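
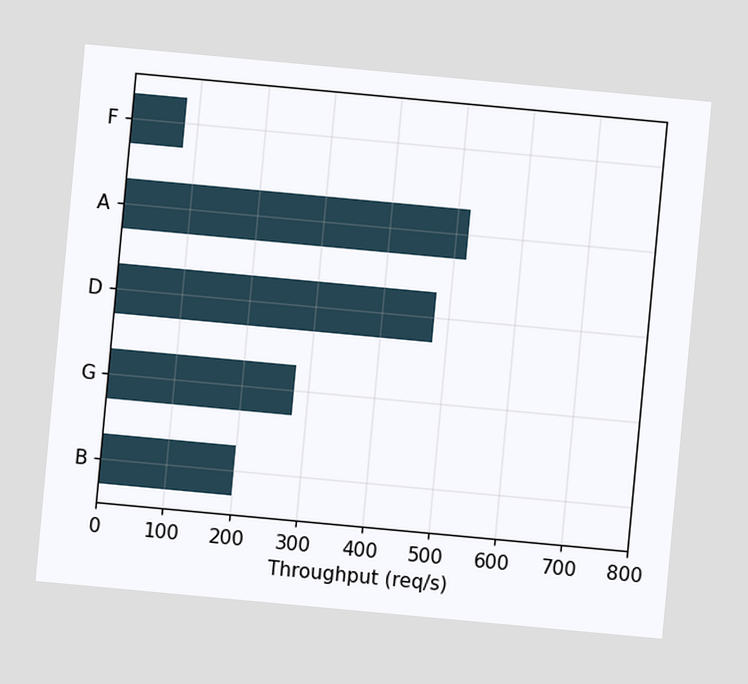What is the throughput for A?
520req/s

The chart is tilted about 5° clockwise. Reading along the chart's x-axis, the A bar reaches 520req/s.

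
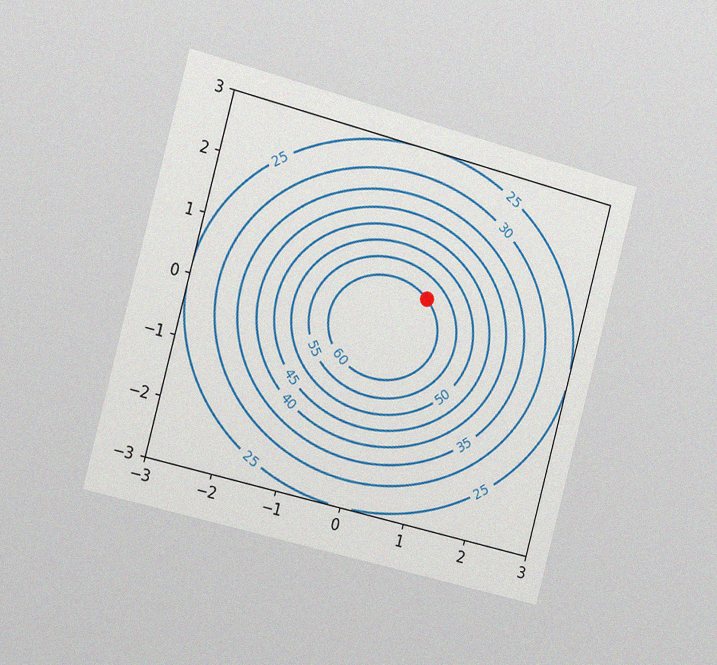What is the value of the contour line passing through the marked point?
The chart is tilted about 15° clockwise and viewed slightly from the left, with some photo noise. The marked point sits on the contour labelled 60.

60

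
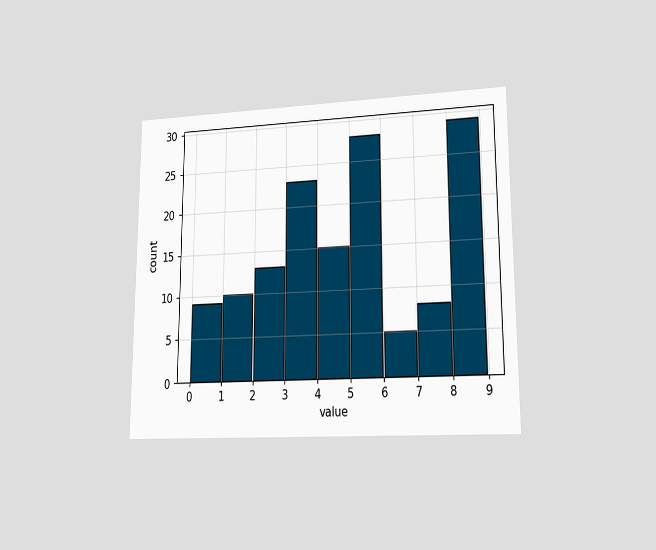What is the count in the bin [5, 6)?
28

The chart is viewed at a slight angle. The [5, 6) bin has height 28.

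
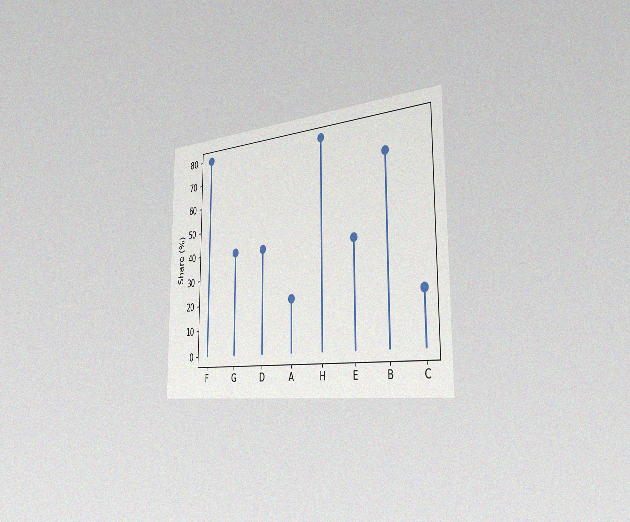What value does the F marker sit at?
The chart is viewed slightly from the right, with some photo noise. The F marker sits at 80%.

80%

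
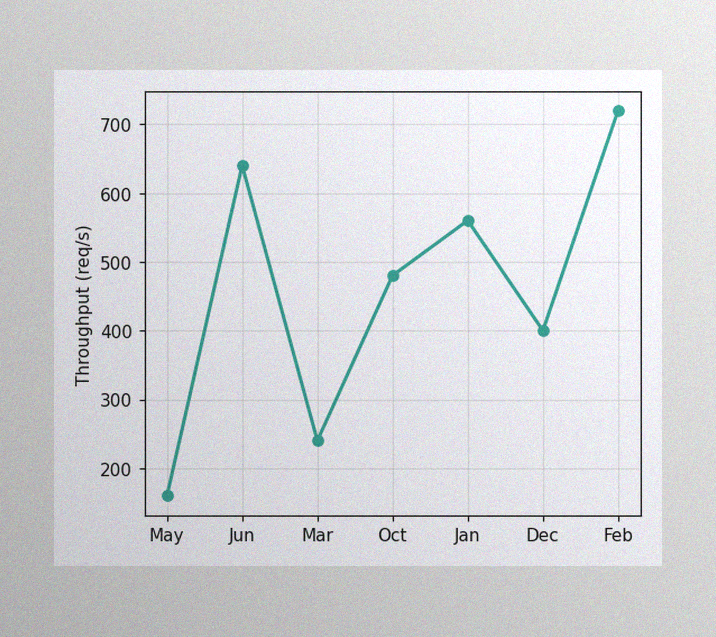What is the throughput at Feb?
720req/s

The image has some photo noise and uneven lighting. At Feb, the line is at 720req/s.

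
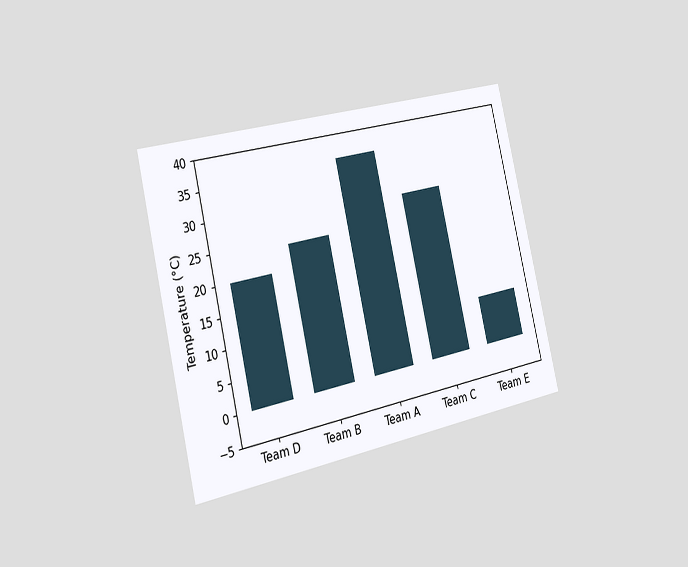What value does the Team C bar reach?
The chart is tilted about 13° counter-clockwise and viewed slightly from the left. Reading along the chart's y-axis, the Team C bar reaches 28°C.

28°C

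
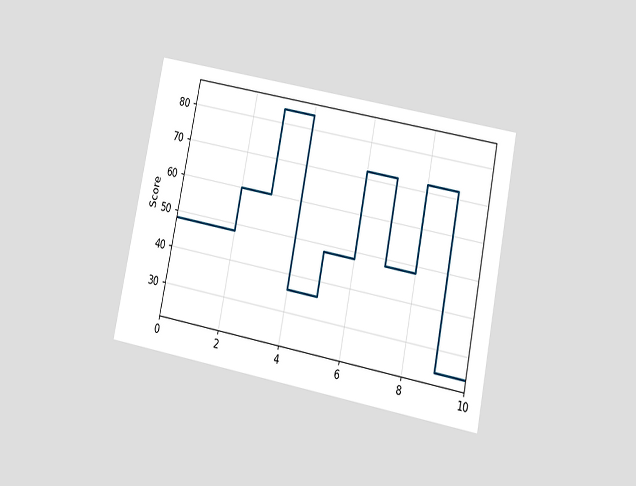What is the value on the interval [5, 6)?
The chart is tilted about 11° clockwise and viewed slightly from below. On [5, 6) the step sits at 48.

48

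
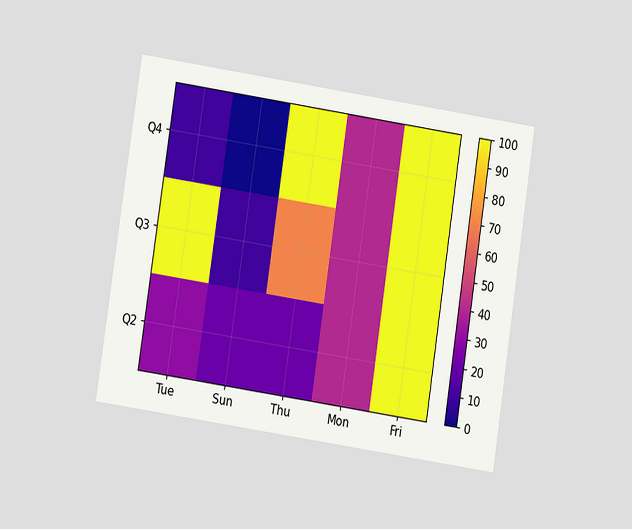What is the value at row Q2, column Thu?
The chart is tilted about 9° clockwise and viewed at a slight angle. Matching cell (Q2, Thu) against the colorbar gives 20.

20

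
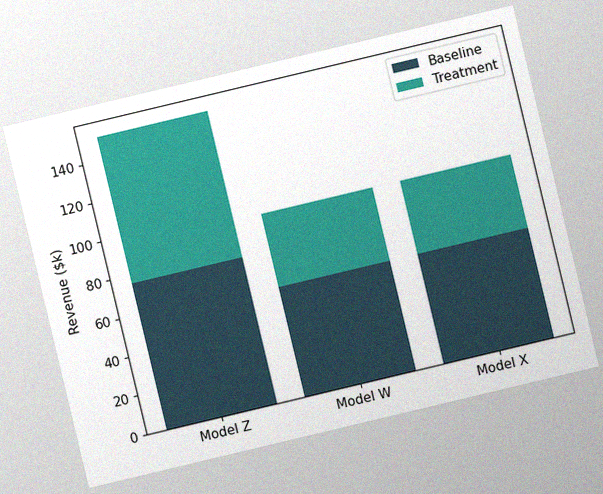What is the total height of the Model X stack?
The chart is tilted about 13° counter-clockwise, with some photo noise. The Model X stack's top reaches $95k on the y-axis.

$95k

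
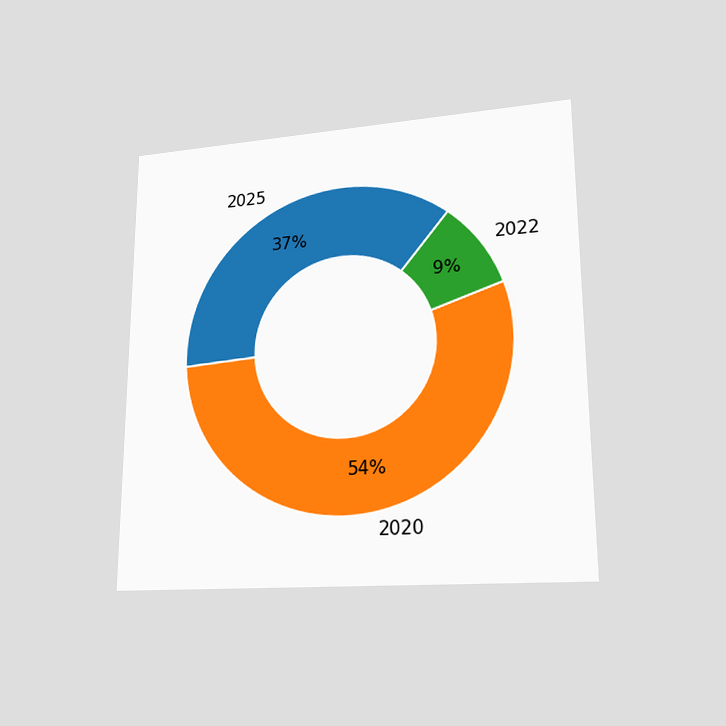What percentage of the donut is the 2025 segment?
37%

The chart is viewed at a slight angle. The 2025 segment takes up 37% of the ring.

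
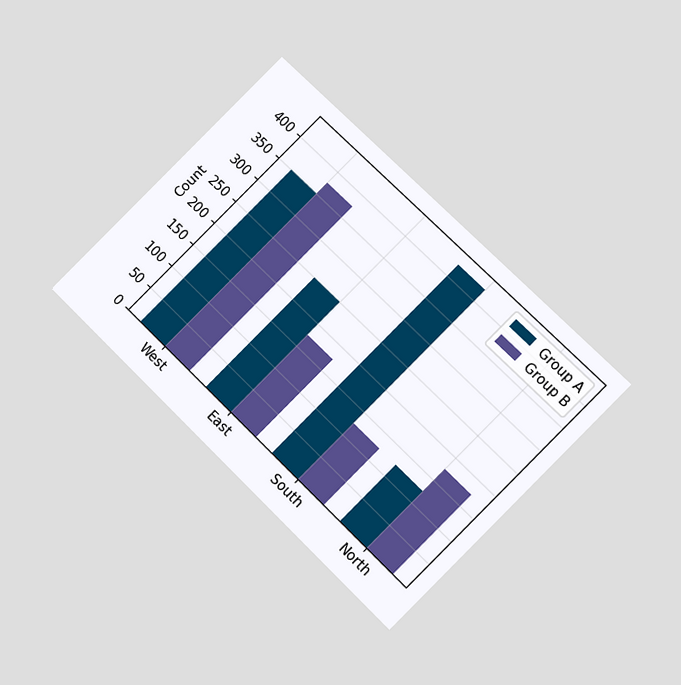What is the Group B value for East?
The chart is tilted about 45° clockwise and viewed at a slight angle. The Group B bar at East reaches 175 on the y-axis.

175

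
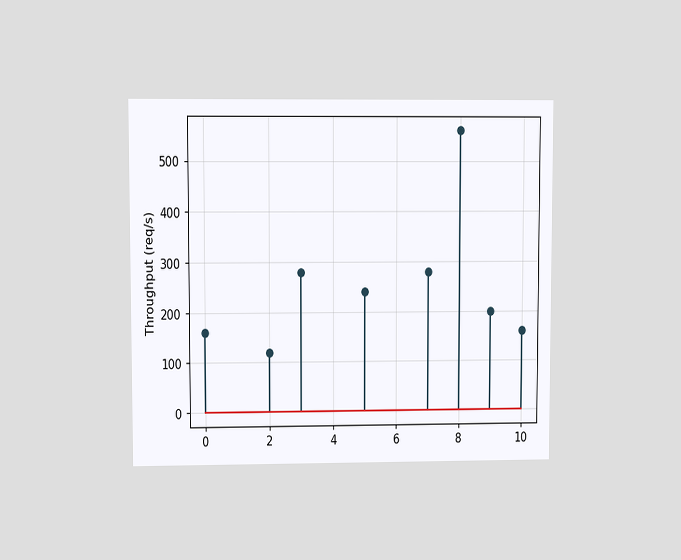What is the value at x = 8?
The chart is viewed at a slight angle. The stem at x=8 reaches 560req/s.

560req/s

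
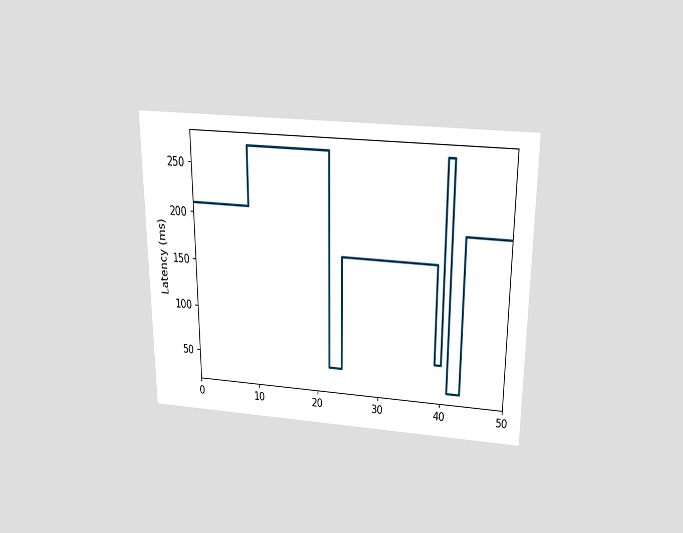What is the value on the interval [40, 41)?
270ms

The chart is viewed slightly from above. On [40, 41) the step sits at 270ms.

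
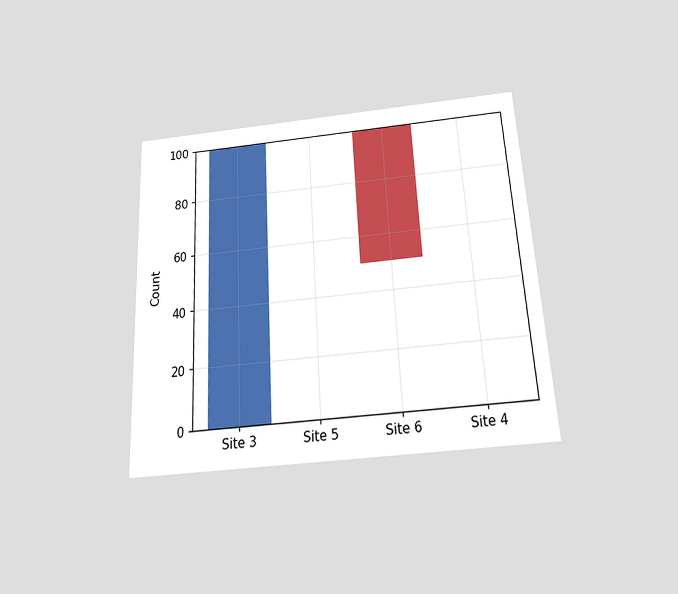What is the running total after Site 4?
The chart is tilted about 3° counter-clockwise and viewed slightly from below. After Site 4 the running total reaches 50.

50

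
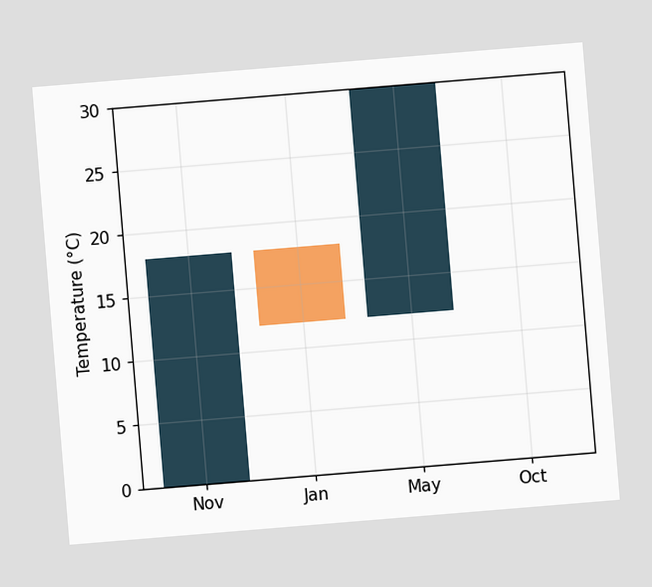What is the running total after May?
The chart is tilted about 5° counter-clockwise. After May the running total reaches 30°C.

30°C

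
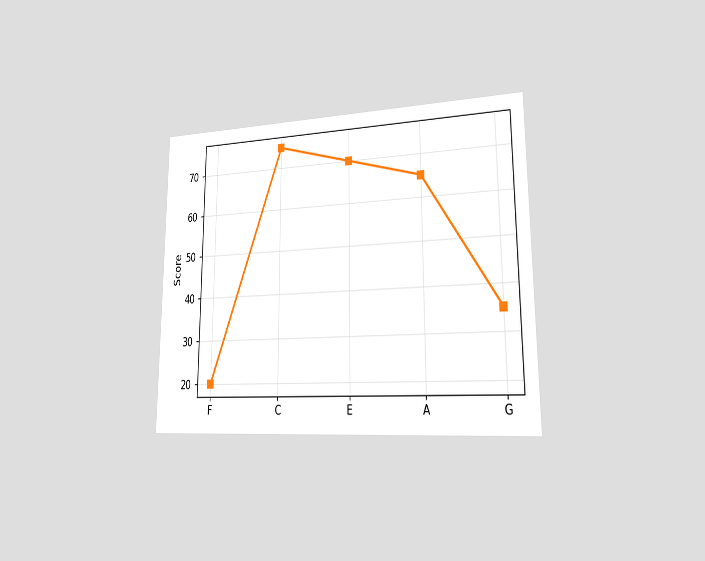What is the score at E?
The chart is viewed slightly from the right. At E, the line is at 70.

70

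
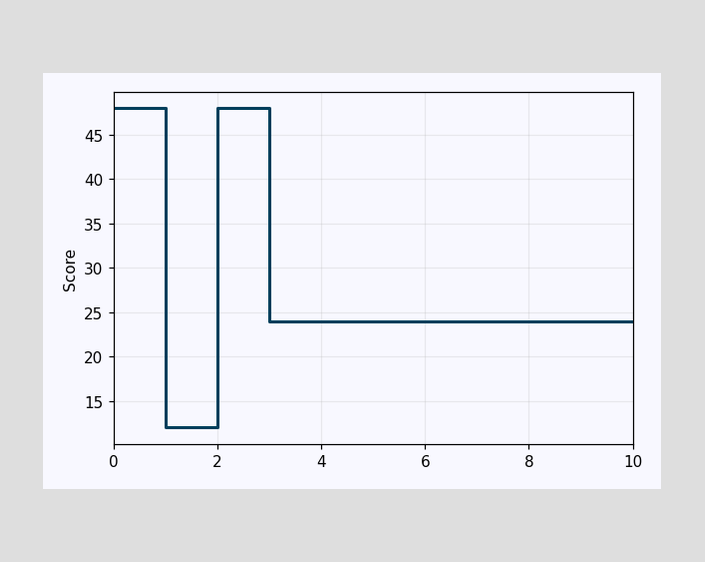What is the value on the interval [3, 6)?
On [3, 6) the step sits at 24.

24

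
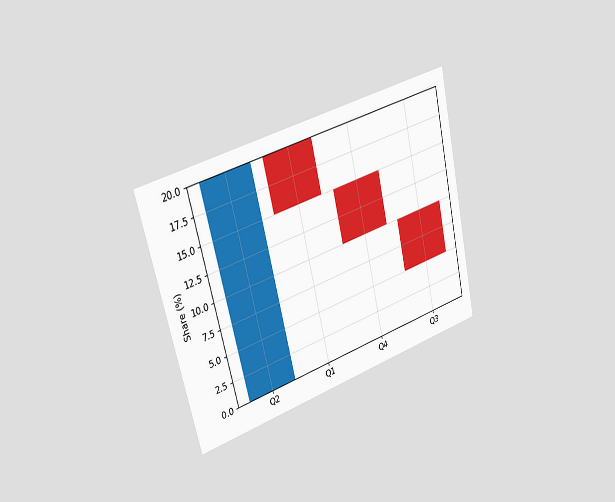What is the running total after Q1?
The chart is tilted about 13° counter-clockwise and viewed slightly from the left. After Q1 the running total reaches 15%.

15%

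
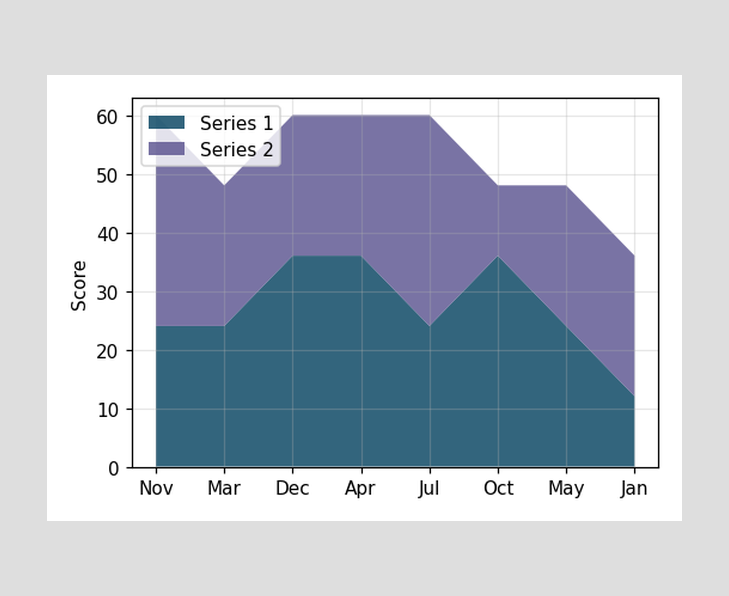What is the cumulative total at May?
48

The stacked total at May reaches 48.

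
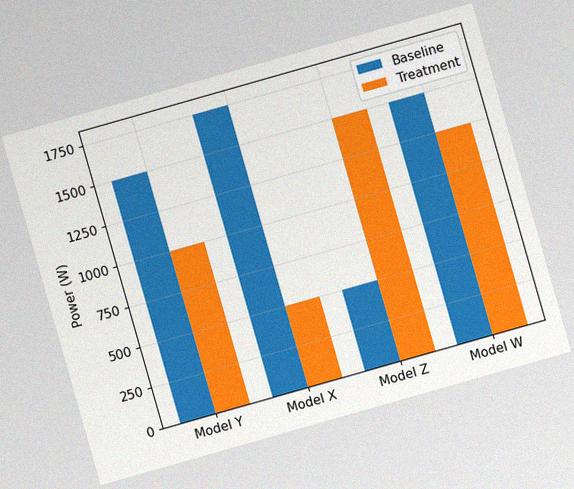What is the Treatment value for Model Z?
1500W

The chart is tilted about 16° counter-clockwise, with some photo noise. The Treatment bar at Model Z reaches 1500W on the y-axis.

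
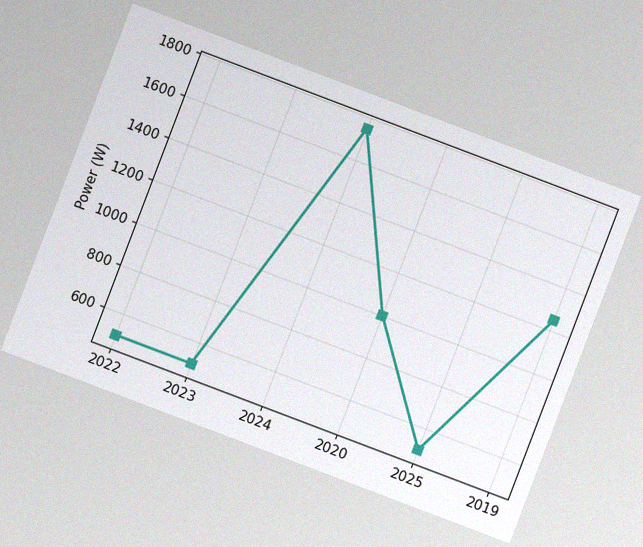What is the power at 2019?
1250W

The chart is tilted about 21° clockwise, with some photo noise. At 2019, the line is at 1250W.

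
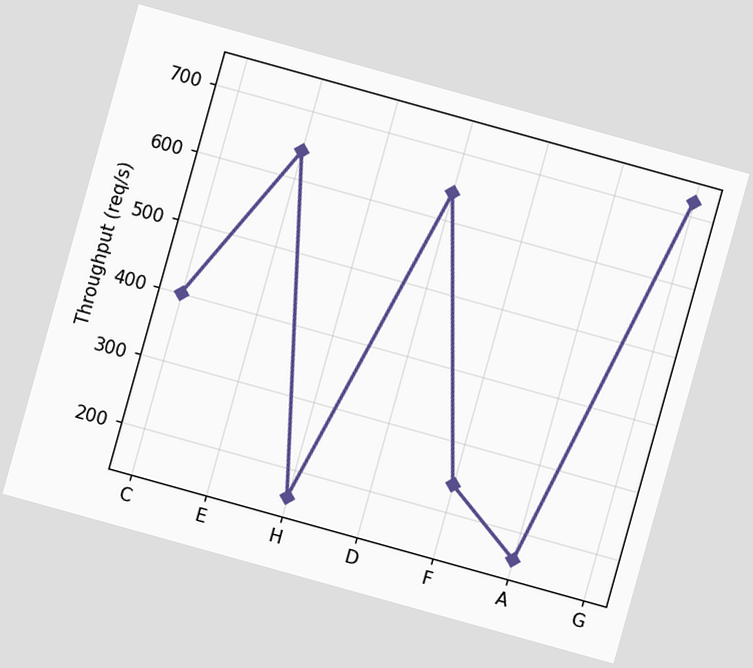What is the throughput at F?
240req/s

The chart is tilted about 16° clockwise. At F, the line is at 240req/s.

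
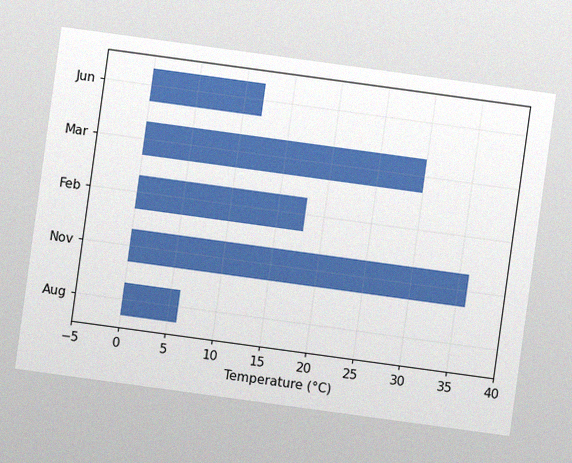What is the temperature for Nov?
The chart is tilted about 8° clockwise, with some photo noise. Reading along the chart's x-axis, the Nov bar reaches 36°C.

36°C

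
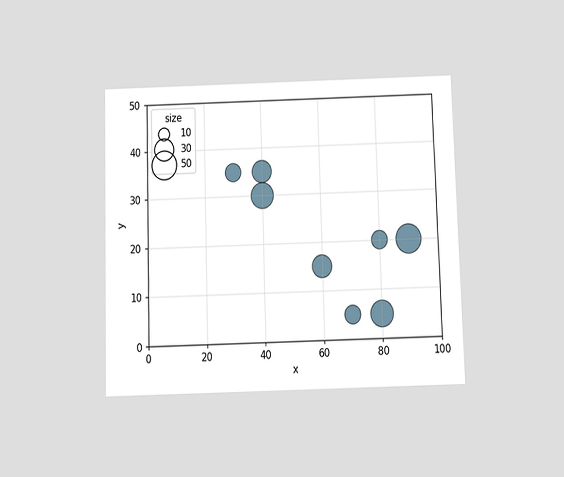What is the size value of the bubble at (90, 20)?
The chart is viewed slightly from below. Matching the bubble at (90, 20) against the size legend gives 50.

50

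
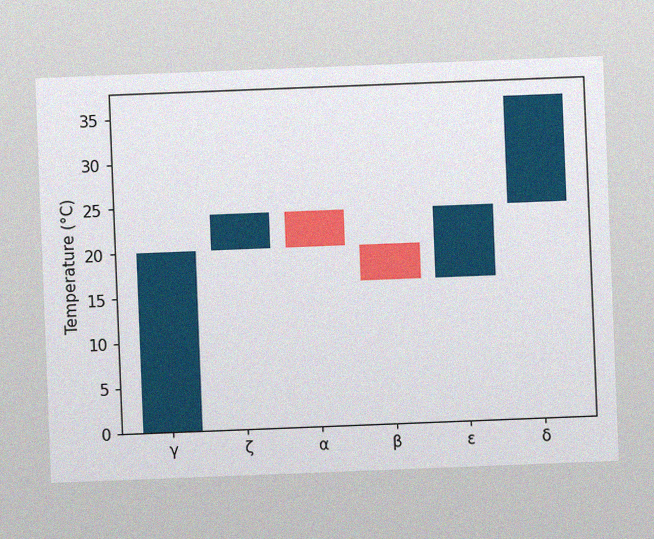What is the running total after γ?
20°C

The chart is tilted about 2° counter-clockwise, with some photo noise. After γ the running total reaches 20°C.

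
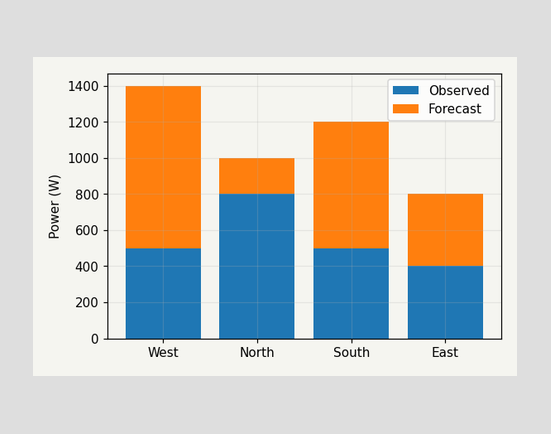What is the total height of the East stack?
The East stack's top reaches 800W on the y-axis.

800W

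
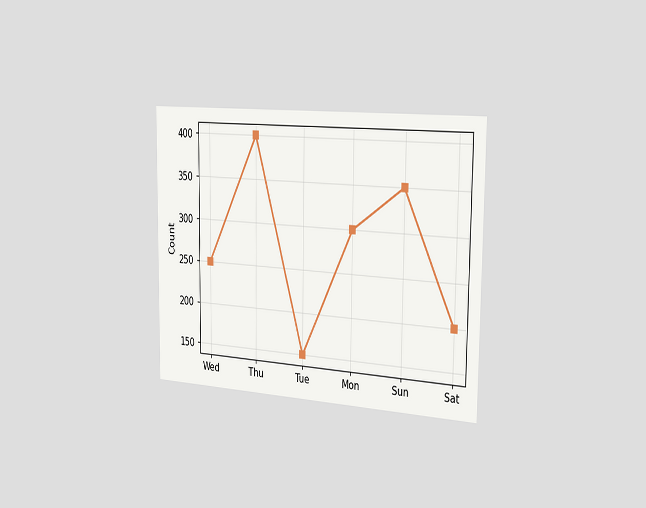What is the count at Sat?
The chart is viewed slightly from the right. At Sat, the line is at 200.

200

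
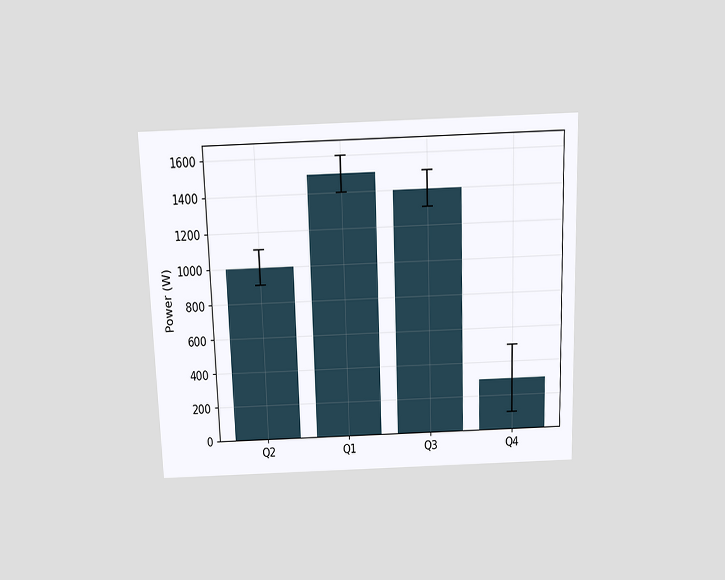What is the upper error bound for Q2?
The chart is viewed slightly from above. The Q2 bar's upper whisker reaches 1100W.

1100W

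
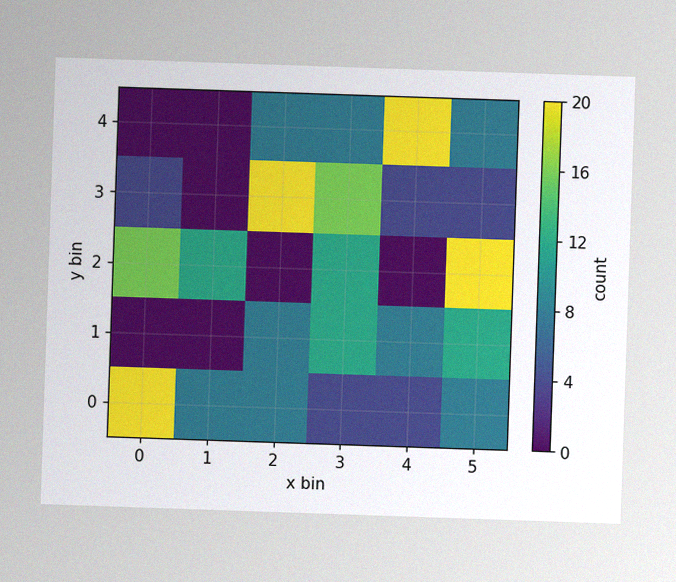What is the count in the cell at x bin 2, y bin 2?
0

The image has some photo noise and uneven lighting. Matching the cell (2, 2) against the colorbar gives 0.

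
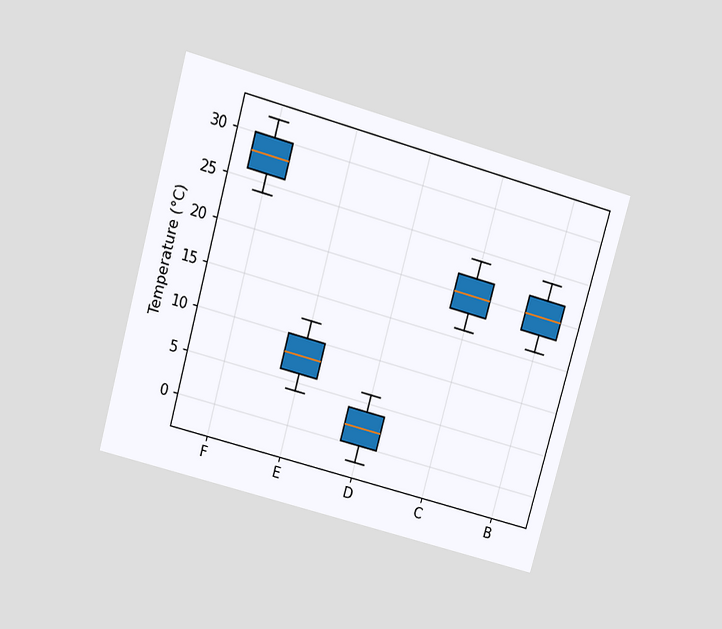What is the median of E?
The chart is tilted about 15° clockwise and viewed slightly from above. The median line in the E box sits at 8°C.

8°C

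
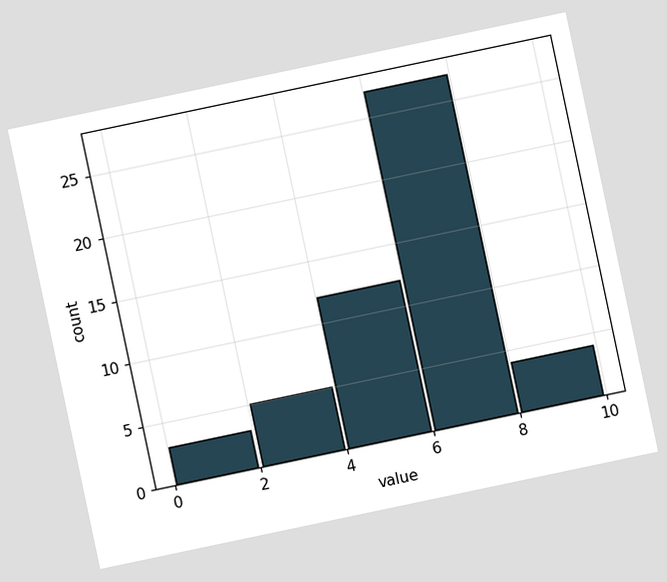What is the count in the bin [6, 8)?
The chart is tilted about 12° counter-clockwise. The [6, 8) bin has height 27.

27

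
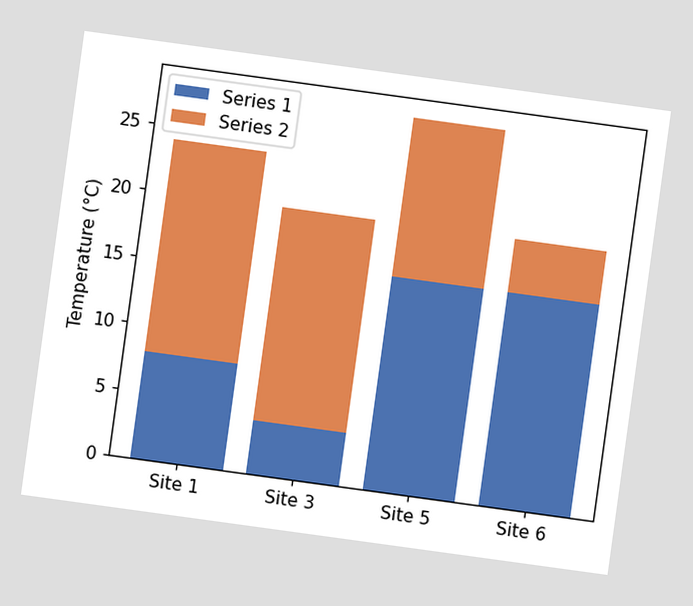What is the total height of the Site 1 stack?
The chart is tilted about 8° clockwise. The Site 1 stack's top reaches 24°C on the y-axis.

24°C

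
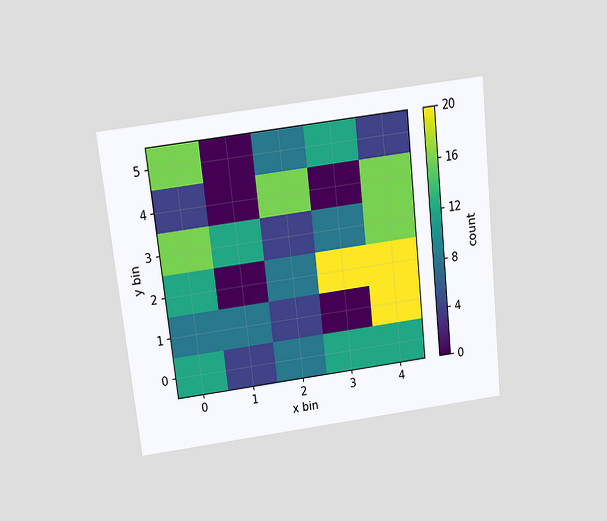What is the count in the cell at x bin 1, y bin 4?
The chart is tilted about 6° counter-clockwise and viewed slightly from above. Matching the cell (1, 4) against the colorbar gives 0.

0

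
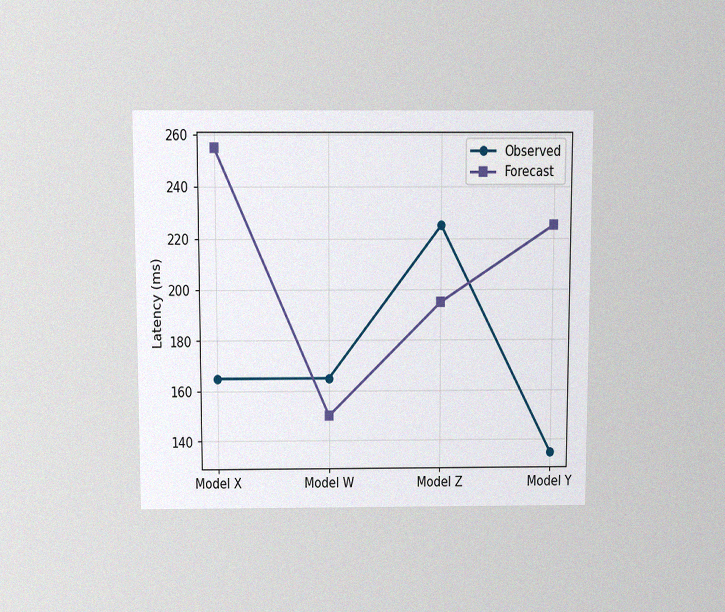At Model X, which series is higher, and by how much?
Forecast, by 90ms

The chart is viewed slightly from above, with some photo noise. At Model X, Forecast sits above the other line by 90ms.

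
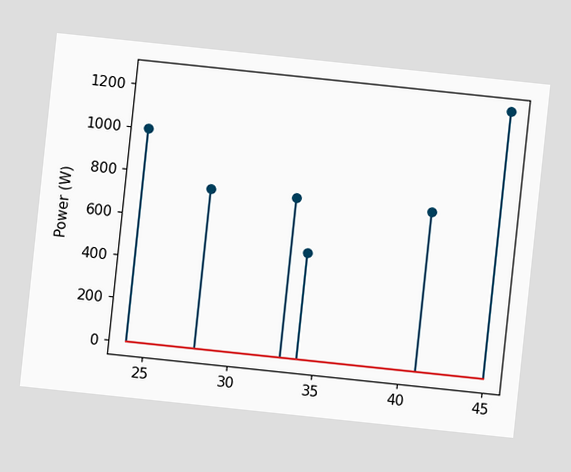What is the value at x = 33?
The chart is tilted about 6° clockwise. The stem at x=33 reaches 750W.

750W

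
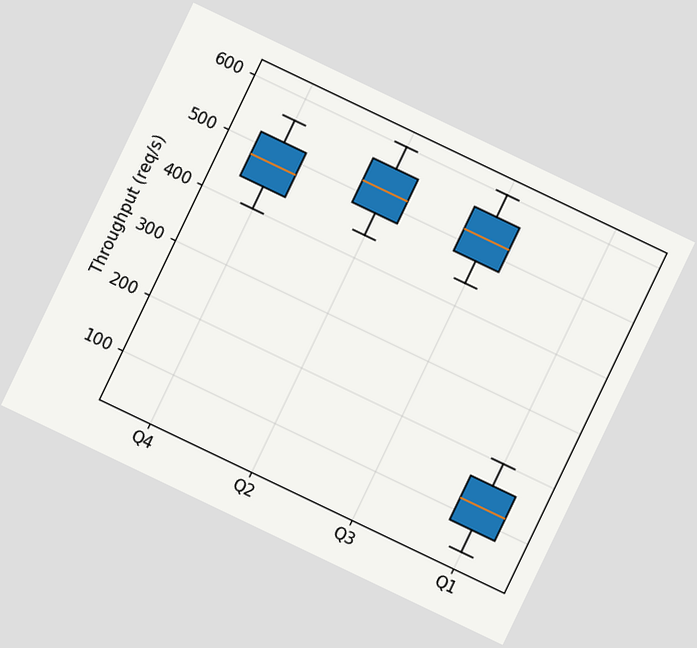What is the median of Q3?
The chart is tilted about 26° clockwise. The median line in the Q3 box sits at 520req/s.

520req/s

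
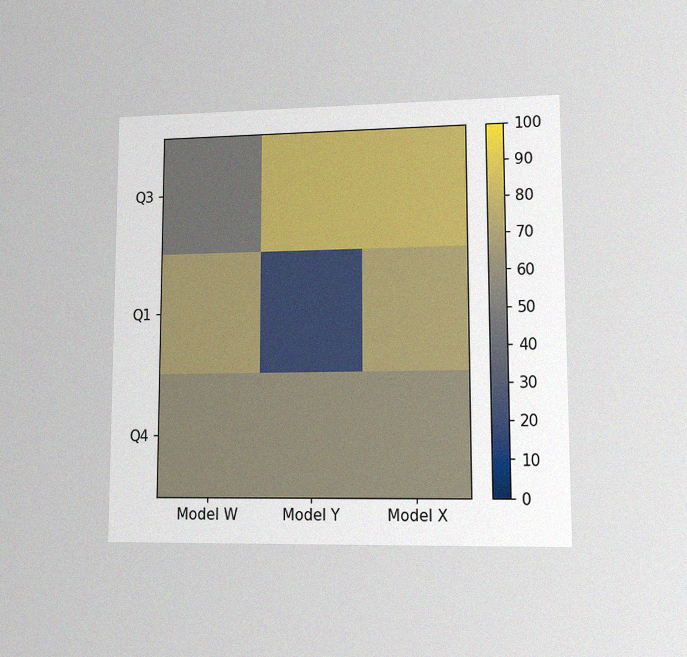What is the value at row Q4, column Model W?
The chart is viewed at a slight angle, with some photo noise. Matching cell (Q4, Model W) against the colorbar gives 60.

60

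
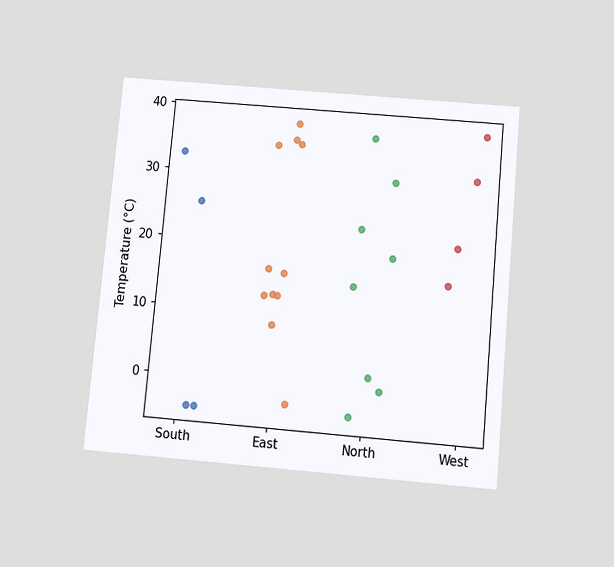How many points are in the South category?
4

The chart is tilted about 5° clockwise and viewed slightly from below. Counting the markers in the South column gives 4.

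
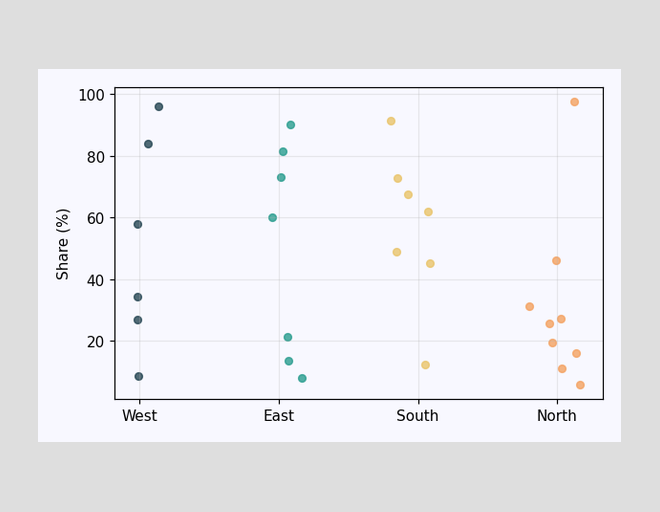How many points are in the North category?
9

Counting the markers in the North column gives 9.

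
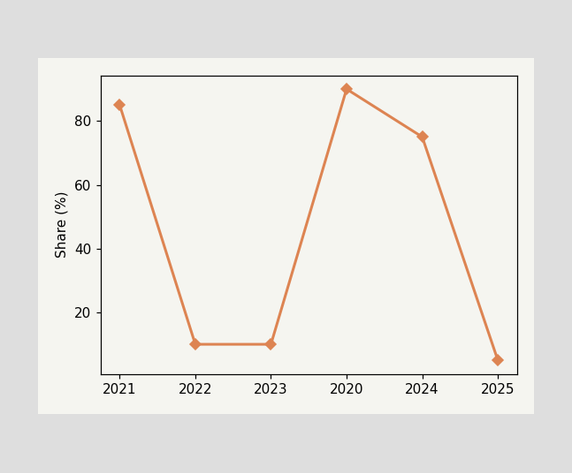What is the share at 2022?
At 2022, the line is at 10%.

10%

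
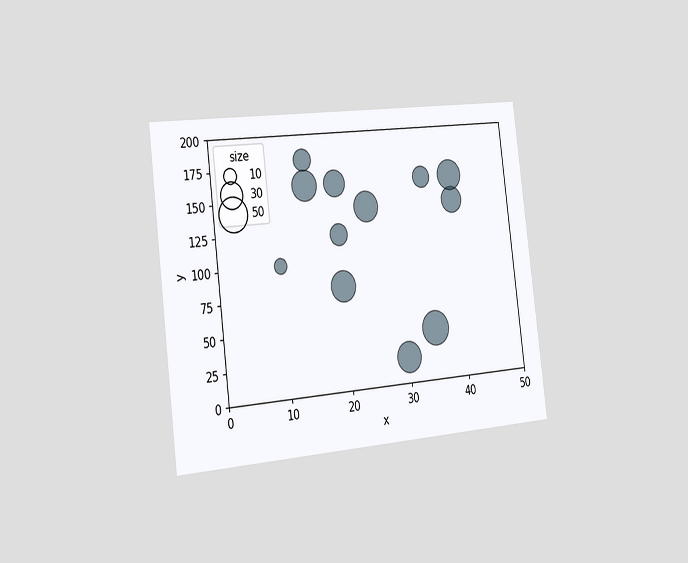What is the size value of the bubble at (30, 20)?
The chart is tilted about 7° counter-clockwise and viewed slightly from the left. Matching the bubble at (30, 20) against the size legend gives 40.

40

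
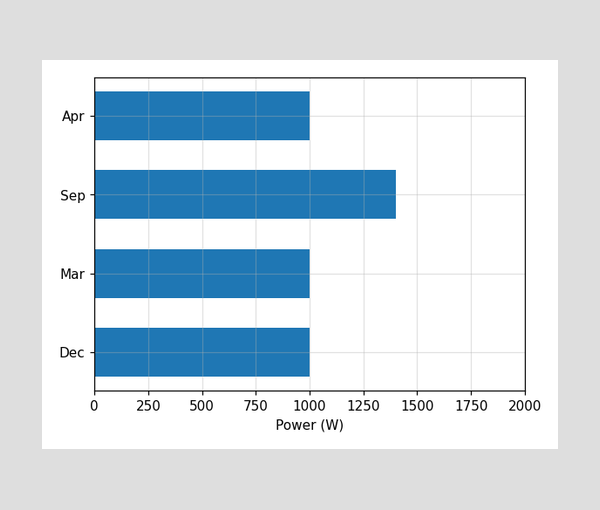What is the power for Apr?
1000W

Reading along the chart's x-axis, the Apr bar reaches 1000W.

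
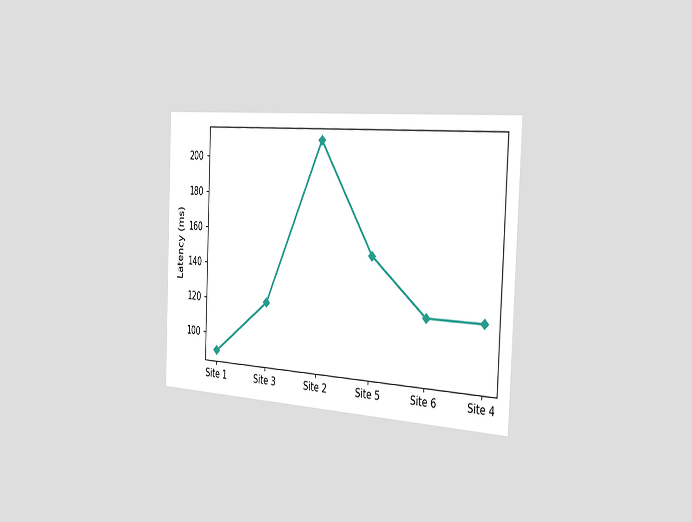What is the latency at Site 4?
120ms

The chart is tilted about 3° clockwise and viewed slightly from the right. At Site 4, the line is at 120ms.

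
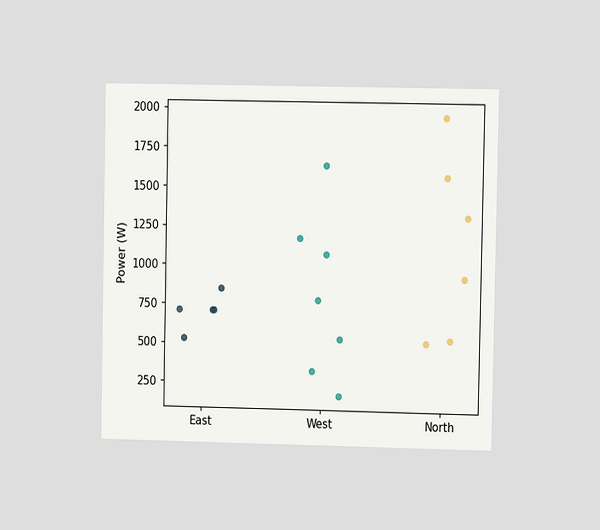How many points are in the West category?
7

The chart is viewed at a slight angle. Counting the markers in the West column gives 7.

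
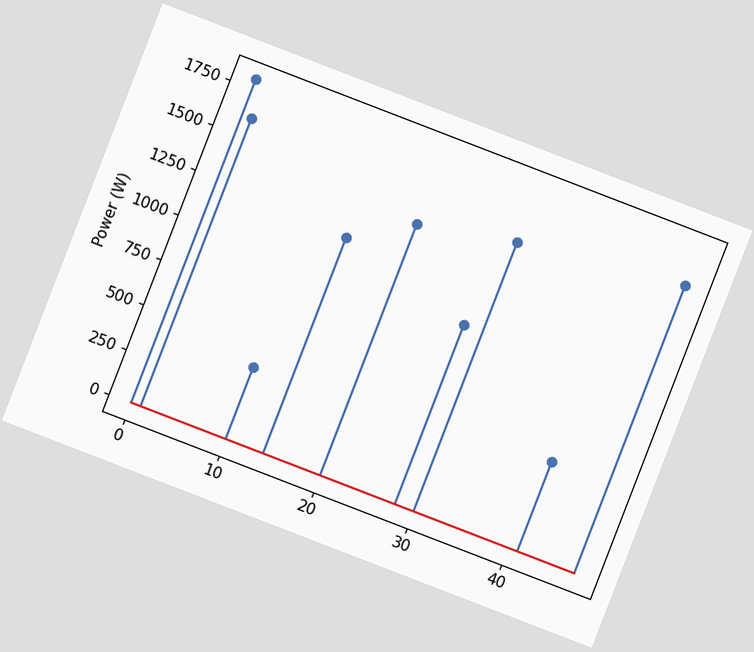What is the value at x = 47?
The chart is tilted about 21° clockwise. The stem at x=47 reaches 1600W.

1600W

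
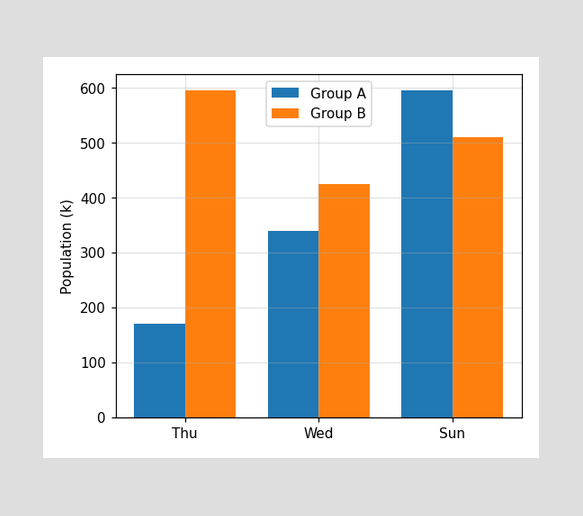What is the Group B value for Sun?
The Group B bar at Sun reaches 510k on the y-axis.

510k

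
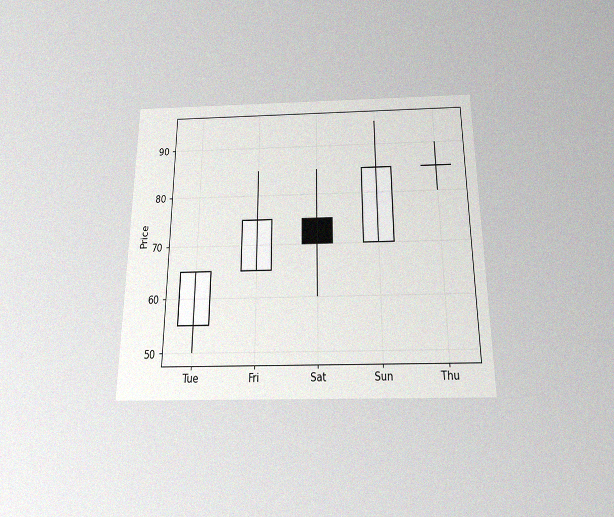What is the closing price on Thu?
85

The chart is viewed slightly from below, with some photo noise. The Thu candle closes at 85.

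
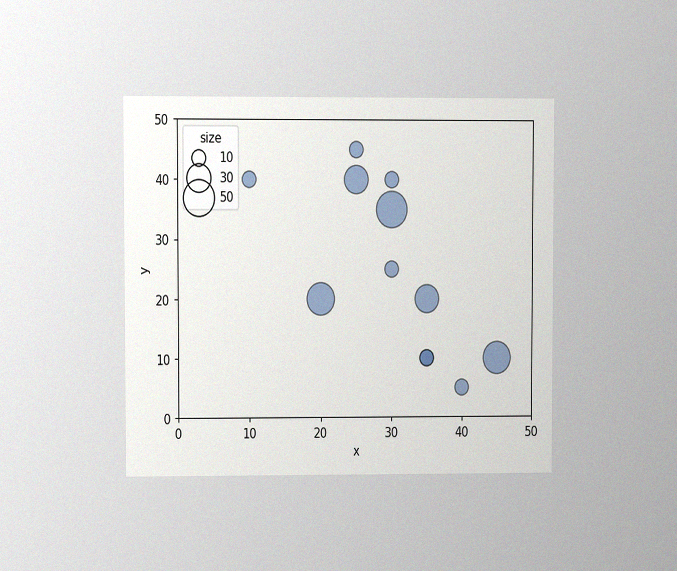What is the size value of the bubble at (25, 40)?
The chart is viewed at a slight angle, with some photo noise. Matching the bubble at (25, 40) against the size legend gives 30.

30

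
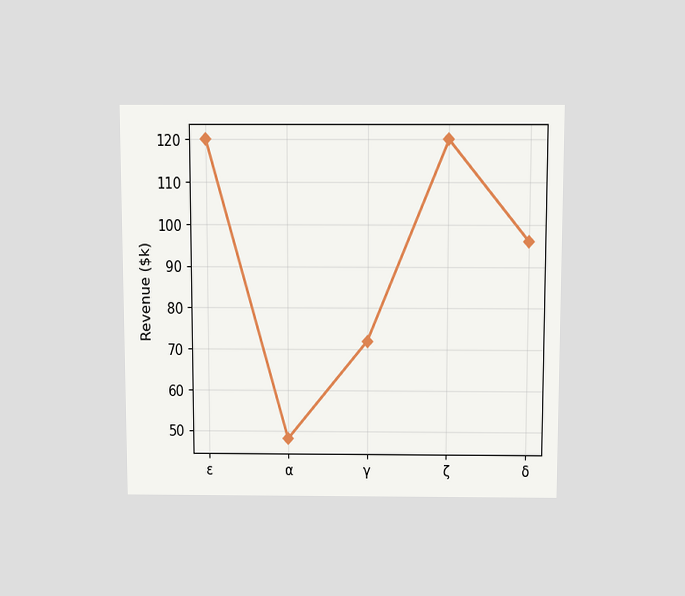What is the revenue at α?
$48k

The chart is viewed slightly from above. At α, the line is at $48k.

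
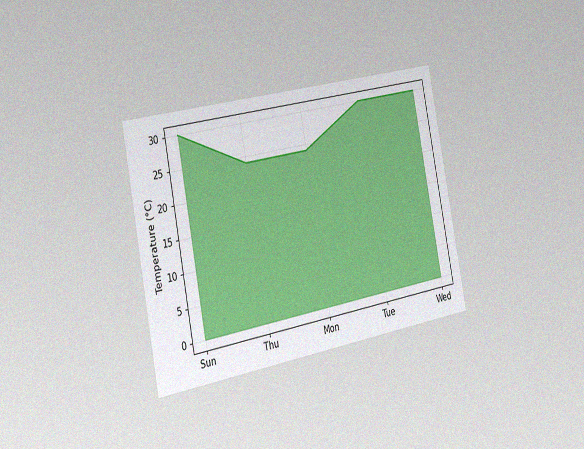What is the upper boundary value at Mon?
24°C

The chart is tilted about 11° counter-clockwise and viewed slightly from the left, with some photo noise. At Mon the upper boundary is at 24°C.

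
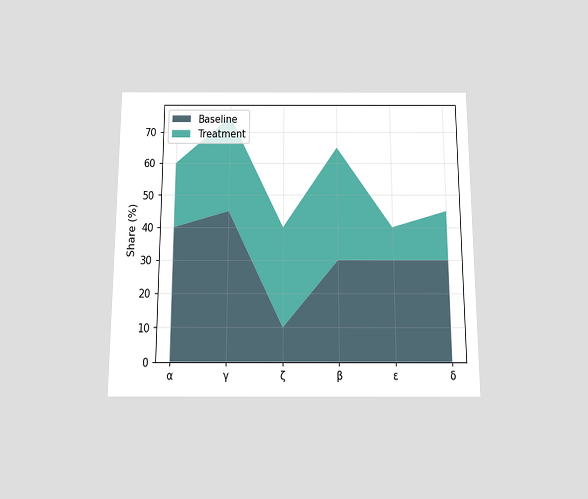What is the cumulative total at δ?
The chart is viewed slightly from below. The stacked total at δ reaches 45%.

45%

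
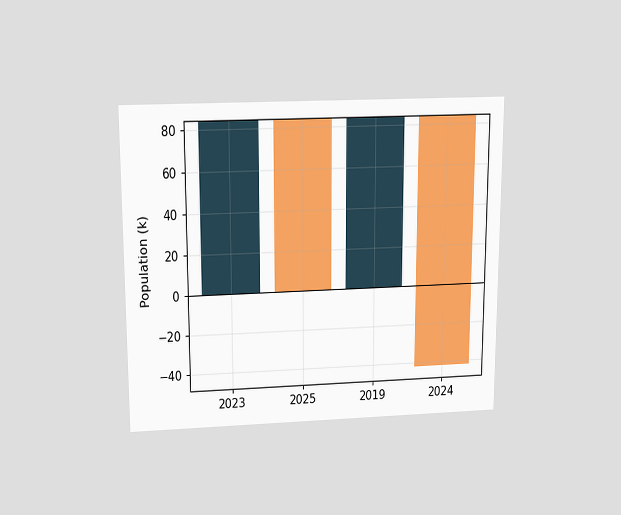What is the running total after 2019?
84k

The chart is viewed slightly from above. After 2019 the running total reaches 84k.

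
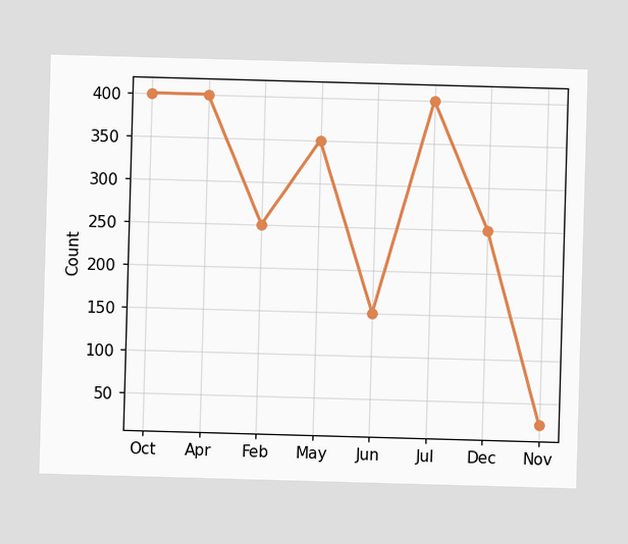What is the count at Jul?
At Jul, the line is at 400.

400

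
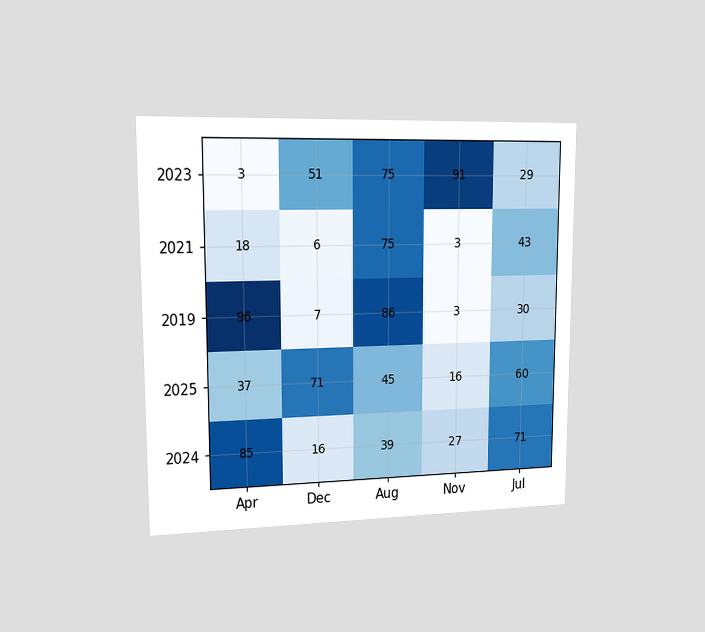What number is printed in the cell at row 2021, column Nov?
The chart is viewed slightly from the left. The (2021, Nov) cell reads 3.

3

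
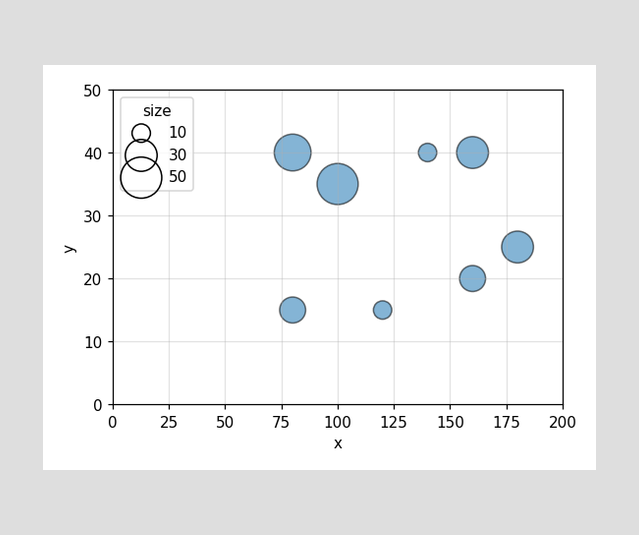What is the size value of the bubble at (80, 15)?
Matching the bubble at (80, 15) against the size legend gives 20.

20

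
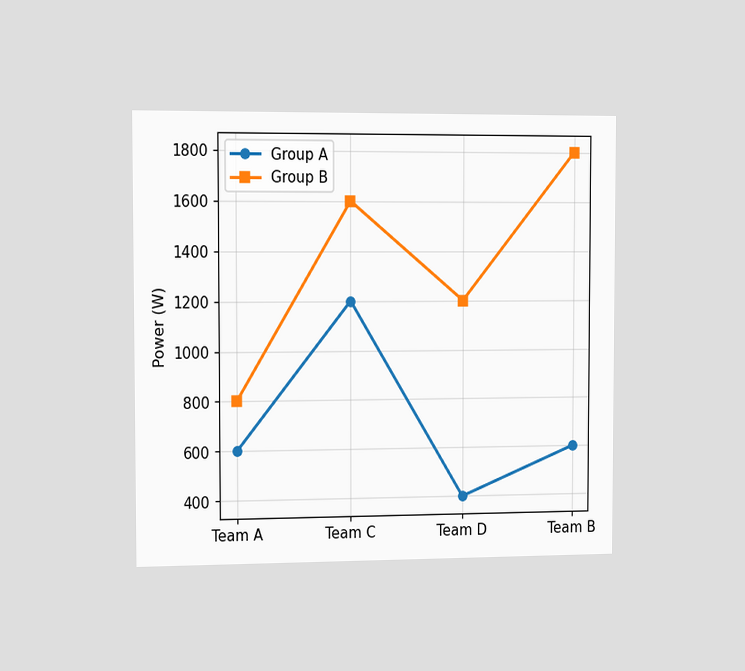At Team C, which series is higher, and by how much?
The chart is viewed slightly from the left. At Team C, Group B sits above the other line by 400W.

Group B, by 400W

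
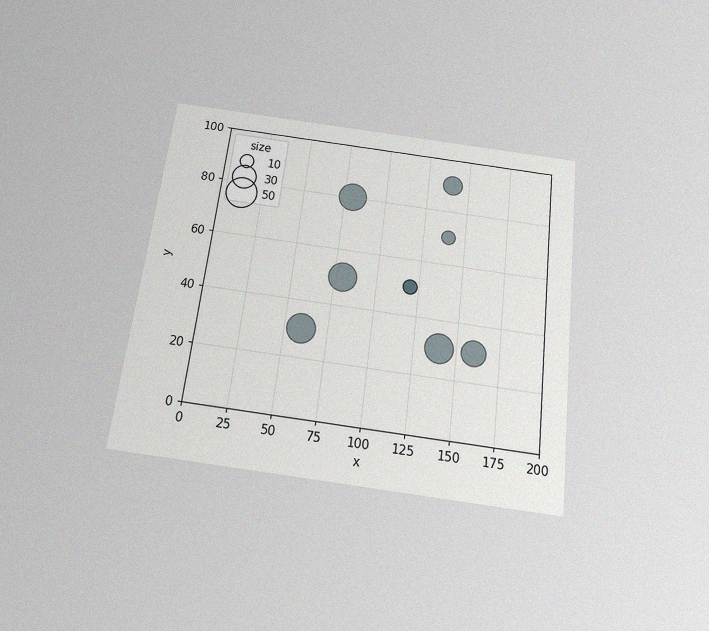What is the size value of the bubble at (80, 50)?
The chart is tilted about 7° clockwise and viewed slightly from below, with some photo noise. Matching the bubble at (80, 50) against the size legend gives 40.

40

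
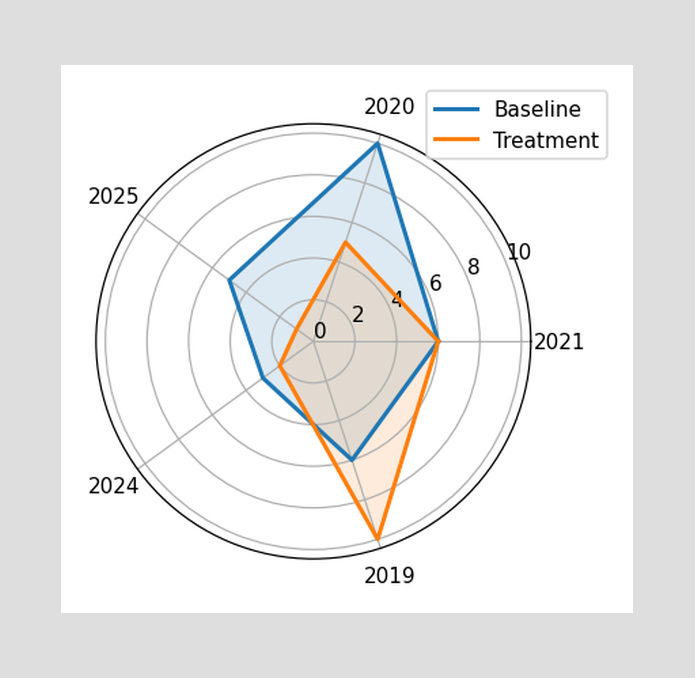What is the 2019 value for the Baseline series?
On the 2019 axis, Baseline reaches 6.

6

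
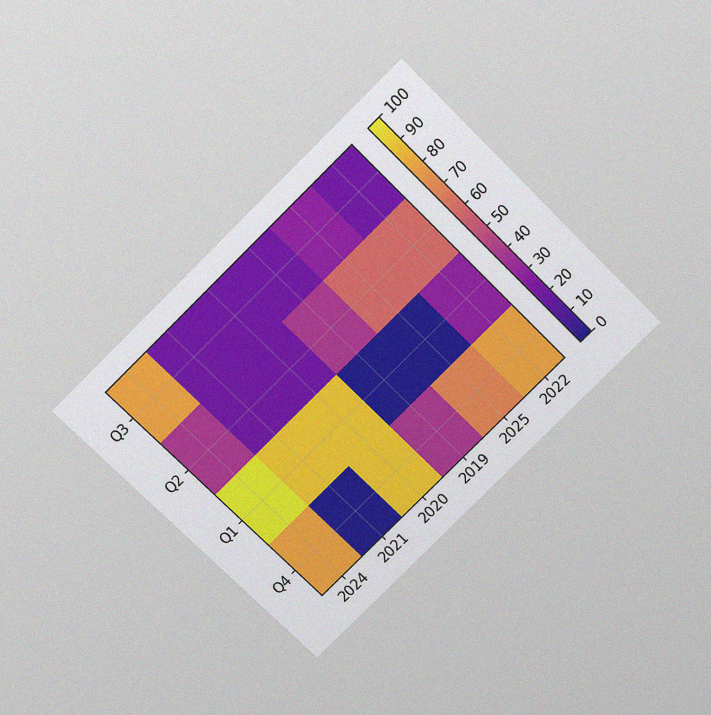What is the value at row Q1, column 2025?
0

The chart is tilted about 45° counter-clockwise and viewed slightly from above, with some photo noise. Matching cell (Q1, 2025) against the colorbar gives 0.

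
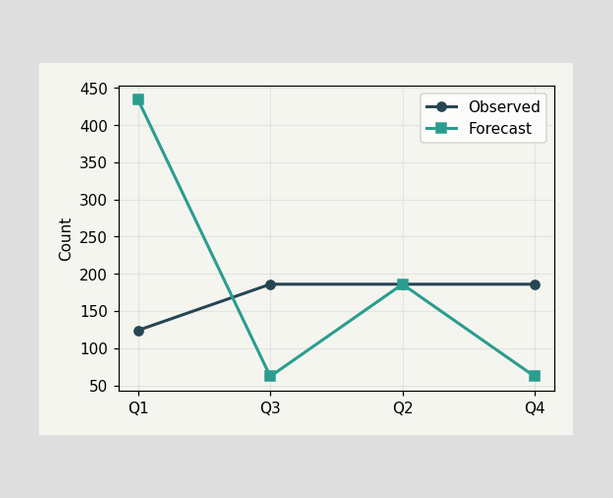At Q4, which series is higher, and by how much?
Observed, by 124

At Q4, Observed sits above the other line by 124.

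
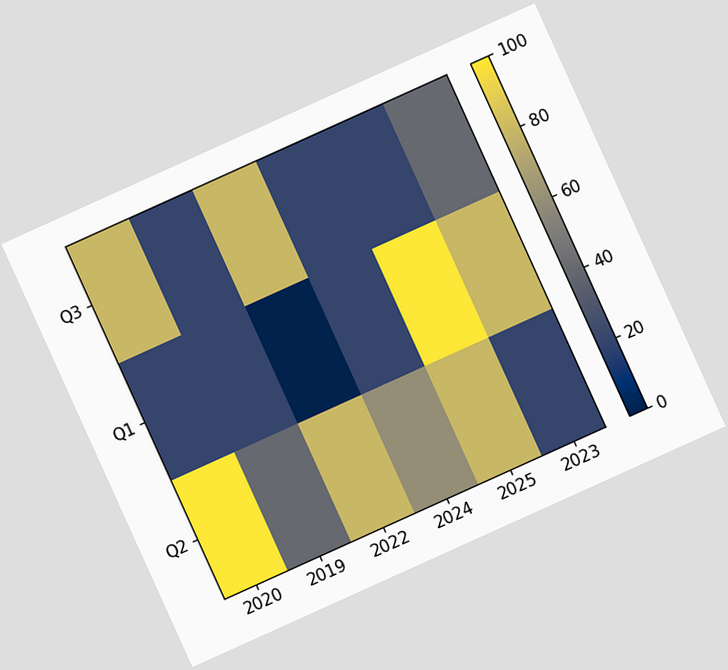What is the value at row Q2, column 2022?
80

The chart is tilted about 24° counter-clockwise. Matching cell (Q2, 2022) against the colorbar gives 80.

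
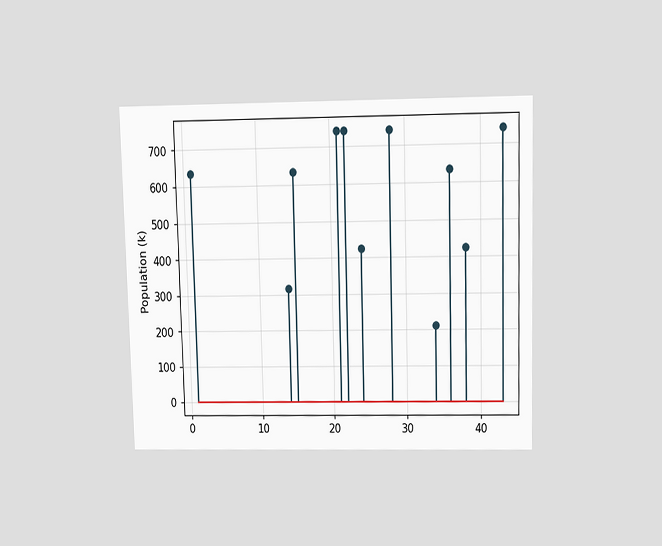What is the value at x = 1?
The chart is viewed slightly from above. The stem at x=1 reaches 636k.

636k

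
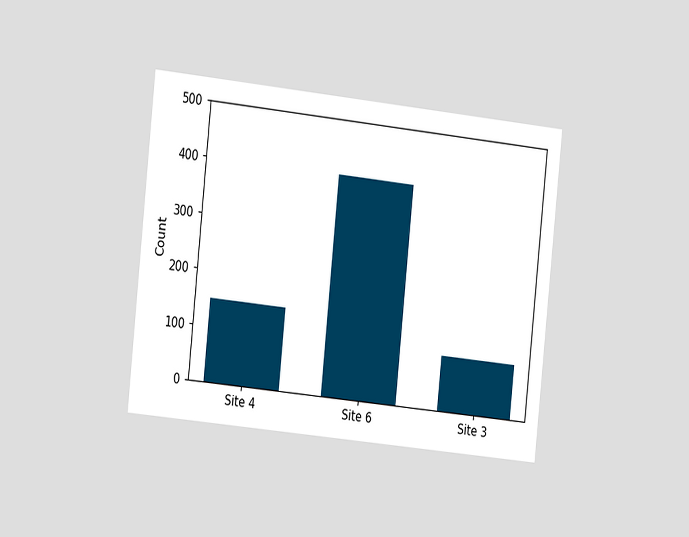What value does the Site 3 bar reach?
The chart is tilted about 6° clockwise and viewed slightly from the left. Reading along the chart's y-axis, the Site 3 bar reaches 100.

100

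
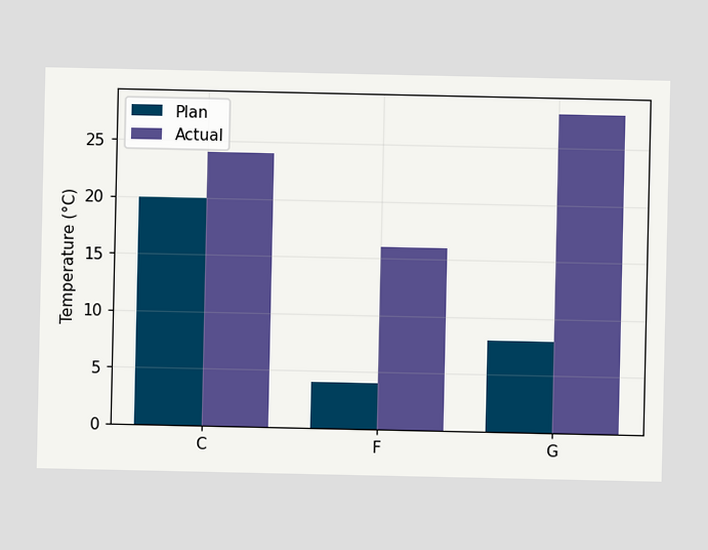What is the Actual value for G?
The Actual bar at G reaches 28°C on the y-axis.

28°C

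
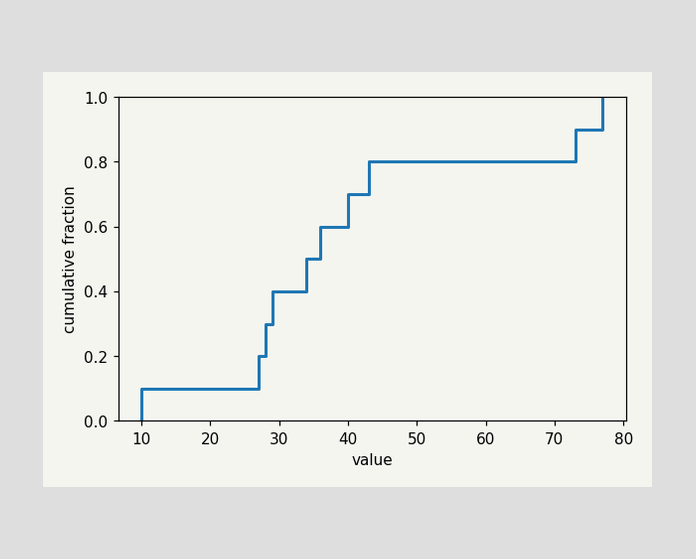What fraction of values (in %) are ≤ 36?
At x=36 the ECDF step is at 60%.

60%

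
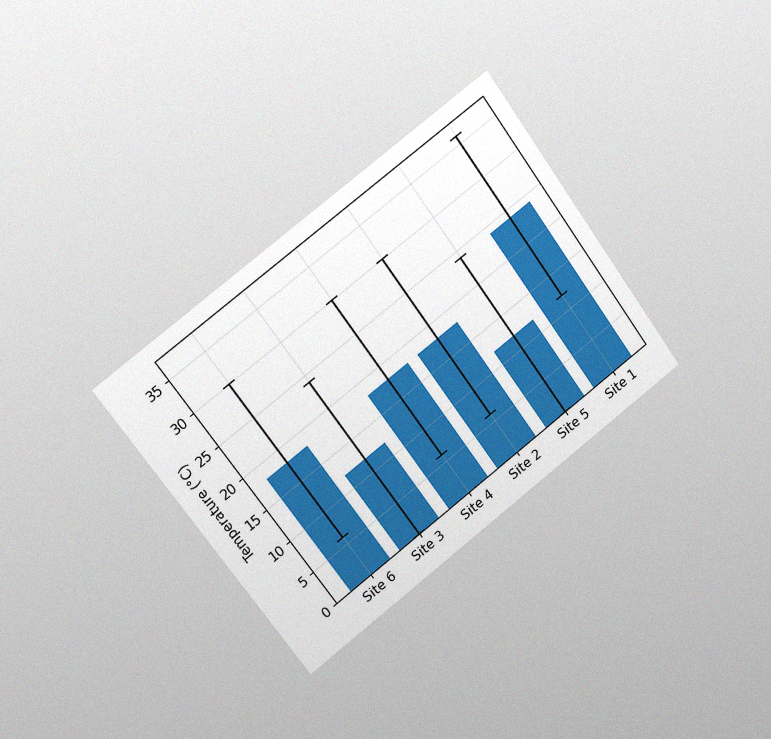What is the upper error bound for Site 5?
24°C

The chart is tilted about 36° counter-clockwise and viewed slightly from the left, with some photo noise. The Site 5 bar's upper whisker reaches 24°C.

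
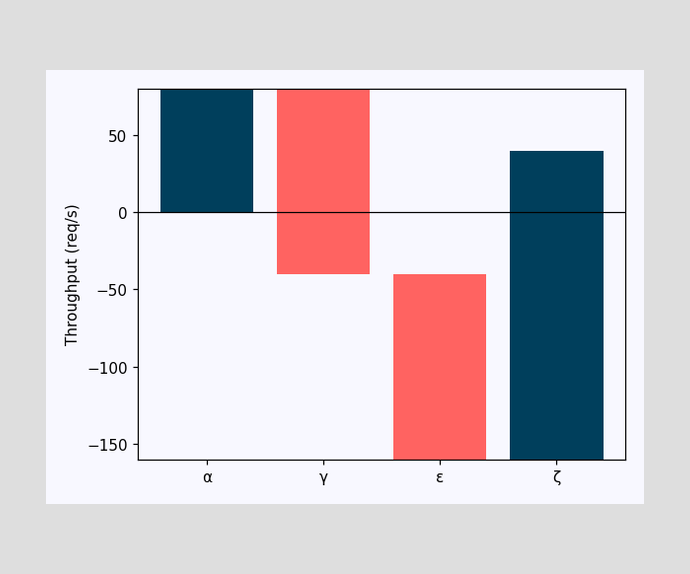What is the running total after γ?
-40req/s

After γ the running total reaches -40req/s.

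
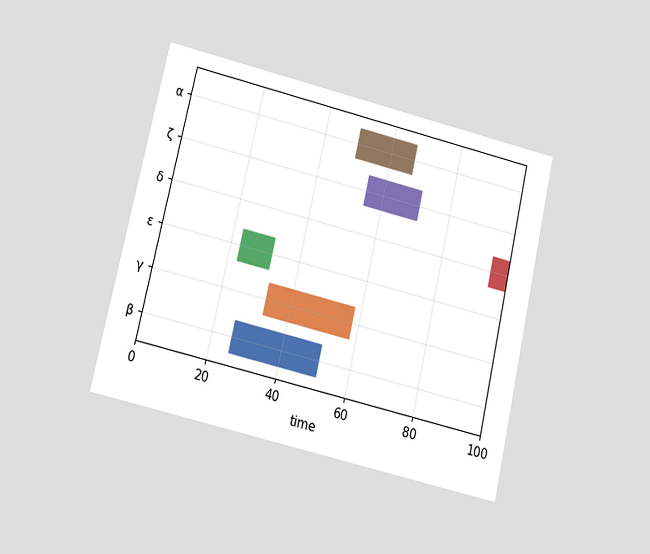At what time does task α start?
The chart is tilted about 13° clockwise and viewed at a slight angle. The α bar begins at t=50.

50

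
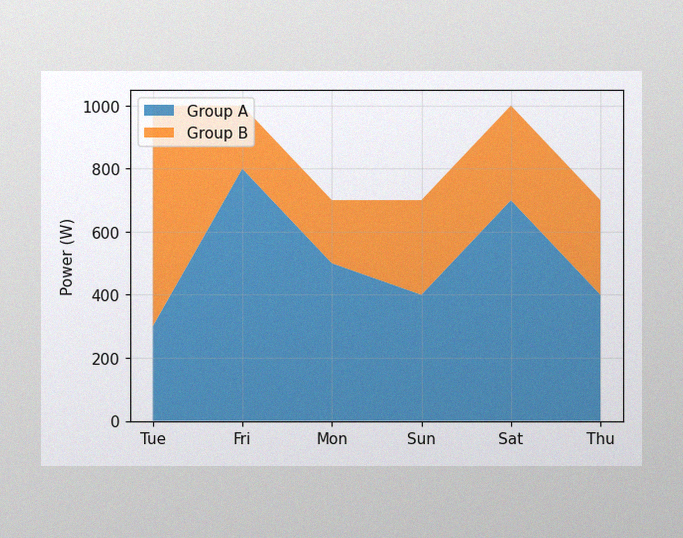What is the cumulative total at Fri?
The image has some photo noise and uneven lighting. The stacked total at Fri reaches 1000W.

1000W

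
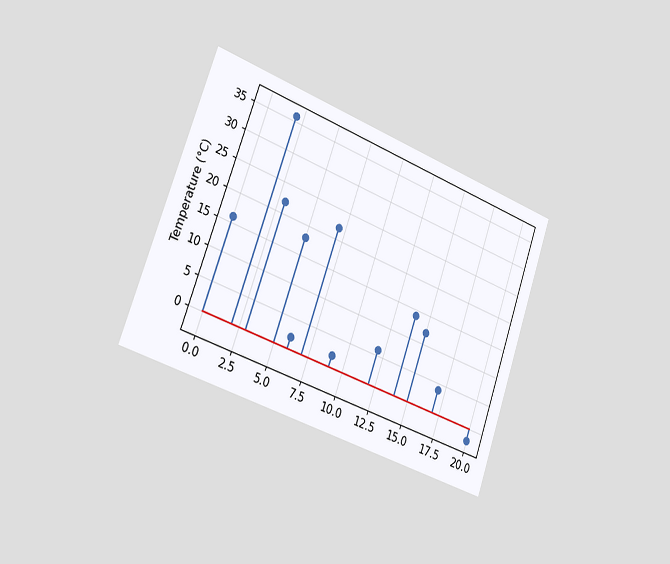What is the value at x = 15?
The chart is tilted about 20° clockwise and viewed slightly from the left. The stem at x=15 reaches 12°C.

12°C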